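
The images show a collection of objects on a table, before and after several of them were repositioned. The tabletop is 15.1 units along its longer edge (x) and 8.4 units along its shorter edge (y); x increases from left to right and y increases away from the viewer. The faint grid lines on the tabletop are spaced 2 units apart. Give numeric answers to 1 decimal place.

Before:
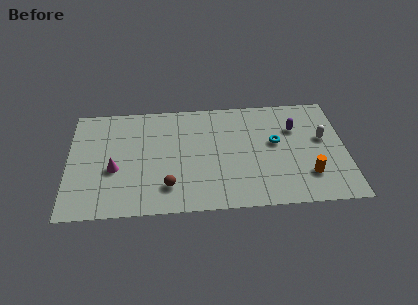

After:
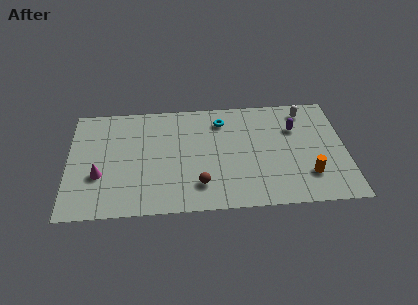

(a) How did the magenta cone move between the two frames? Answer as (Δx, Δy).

(-0.8, -0.4)

From the two frames, the magenta cone sits at roughly (2.5, 3.4) before and (1.7, 3.0) after.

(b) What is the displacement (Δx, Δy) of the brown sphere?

(1.7, 0.0)

The brown sphere started near (5.4, 1.9) and ended near (7.1, 1.9).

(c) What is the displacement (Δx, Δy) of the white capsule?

(-0.9, 2.2)

The white capsule was at about (13.9, 4.9) and moved to about (13.0, 7.1).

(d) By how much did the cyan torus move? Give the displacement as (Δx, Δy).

(-2.9, 1.9)

From the two frames, the cyan torus sits at roughly (11.3, 4.8) before and (8.4, 6.7) after.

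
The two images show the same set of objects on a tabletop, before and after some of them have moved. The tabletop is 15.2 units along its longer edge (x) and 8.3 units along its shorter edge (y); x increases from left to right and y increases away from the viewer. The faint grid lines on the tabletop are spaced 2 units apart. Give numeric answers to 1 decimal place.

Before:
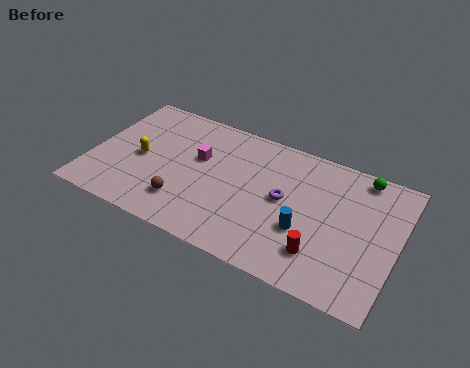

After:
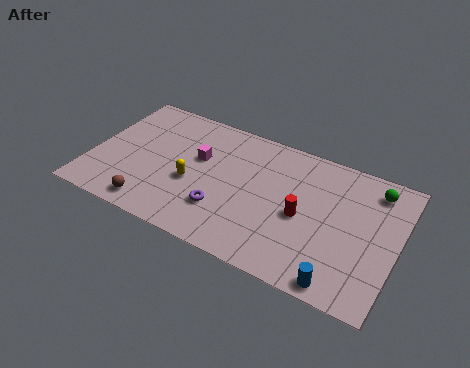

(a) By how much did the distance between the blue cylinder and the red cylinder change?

+2.4

They were about 1.3 units apart before and 3.7 after — 2.4 units further apart.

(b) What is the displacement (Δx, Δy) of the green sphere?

(0.7, -0.5)

From the two frames, the green sphere sits at roughly (13.1, 7.4) before and (13.8, 6.9) after.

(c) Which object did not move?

the magenta cube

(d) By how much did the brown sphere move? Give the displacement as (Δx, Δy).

(-1.5, -0.9)

The brown sphere started near (4.9, 2.0) and ended near (3.4, 1.1).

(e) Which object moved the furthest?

the purple torus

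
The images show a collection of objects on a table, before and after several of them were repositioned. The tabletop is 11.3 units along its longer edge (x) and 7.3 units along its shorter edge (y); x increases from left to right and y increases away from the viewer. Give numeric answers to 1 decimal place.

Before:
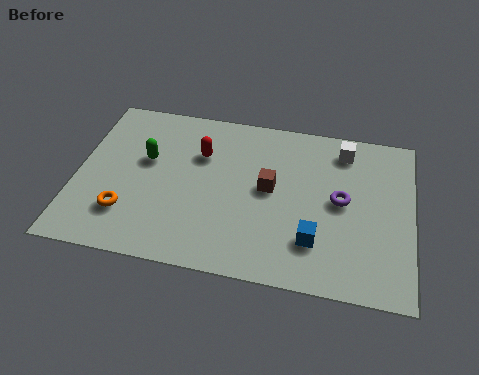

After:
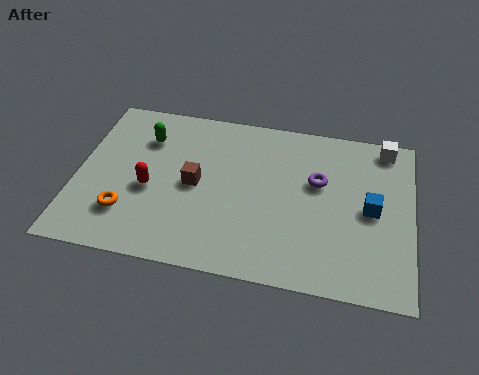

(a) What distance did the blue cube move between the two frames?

2.5

The blue cube was near (8.1, 1.9) before and (9.9, 3.6) after, so it travelled √(1.8² + 1.7²) ≈ 2.5 units.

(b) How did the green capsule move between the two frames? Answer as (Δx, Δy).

(-0.1, 1.0)

From the two frames, the green capsule sits at roughly (2.3, 4.4) before and (2.2, 5.4) after.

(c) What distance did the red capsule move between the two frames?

2.5

The red capsule was near (4.1, 5.0) before and (2.5, 3.1) after, so it travelled √(1.6² + 1.9²) ≈ 2.5 units.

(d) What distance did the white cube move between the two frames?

1.5

The white cube moved from about (8.9, 6.1) to (10.3, 6.5), a distance of √(1.4² + 0.4²) ≈ 1.5.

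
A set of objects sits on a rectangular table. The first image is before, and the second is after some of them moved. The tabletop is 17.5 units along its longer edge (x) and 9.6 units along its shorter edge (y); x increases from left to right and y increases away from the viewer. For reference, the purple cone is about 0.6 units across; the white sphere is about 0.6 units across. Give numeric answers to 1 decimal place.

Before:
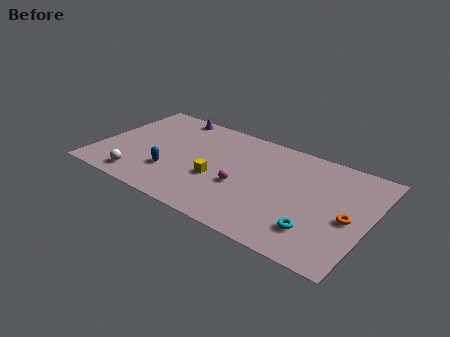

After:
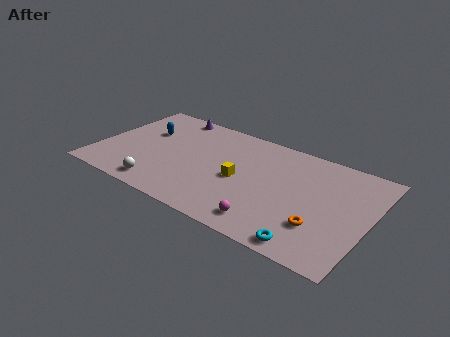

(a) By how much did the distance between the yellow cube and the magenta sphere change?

+2.1

They were about 1.6 units apart before and 3.7 after — 2.1 units further apart.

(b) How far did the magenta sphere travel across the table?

3.1

The magenta sphere moved from about (9.5, 3.8) to (11.6, 1.5), a distance of √(2.1² + 2.3²) ≈ 3.1.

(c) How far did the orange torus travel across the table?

2.2

The orange torus moved from about (16.3, 4.3) to (14.7, 2.8), a distance of √(1.6² + 1.5²) ≈ 2.2.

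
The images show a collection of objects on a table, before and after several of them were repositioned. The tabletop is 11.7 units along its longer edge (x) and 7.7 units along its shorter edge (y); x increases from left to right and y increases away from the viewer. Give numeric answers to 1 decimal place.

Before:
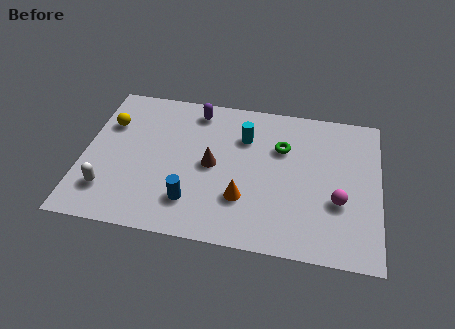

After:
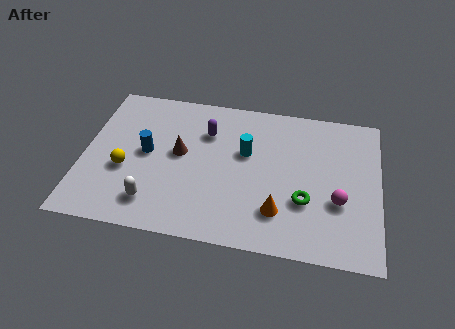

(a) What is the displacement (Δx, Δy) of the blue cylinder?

(-1.9, 2.2)

The blue cylinder was at about (4.4, 1.8) and moved to about (2.5, 4.0).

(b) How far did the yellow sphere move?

2.4

The yellow sphere was near (0.9, 5.3) before and (1.7, 3.0) after, so it travelled √(0.8² + 2.3²) ≈ 2.4 units.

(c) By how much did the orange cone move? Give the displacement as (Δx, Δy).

(1.4, -0.4)

From the two frames, the orange cone sits at roughly (6.4, 2.3) before and (7.8, 1.9) after.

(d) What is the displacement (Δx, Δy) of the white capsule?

(1.8, -0.3)

The white capsule started near (1.1, 1.8) and ended near (2.9, 1.5).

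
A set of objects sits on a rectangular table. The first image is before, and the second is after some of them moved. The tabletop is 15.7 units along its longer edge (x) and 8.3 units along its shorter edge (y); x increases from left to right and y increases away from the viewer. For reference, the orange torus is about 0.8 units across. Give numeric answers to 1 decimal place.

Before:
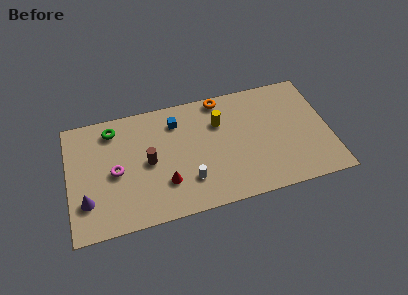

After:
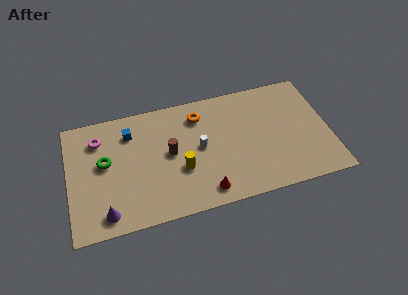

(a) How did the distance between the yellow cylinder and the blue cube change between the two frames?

+1.7

Before: roughly 2.7 units apart; after: 4.4. That's 1.7 units further apart.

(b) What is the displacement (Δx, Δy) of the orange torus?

(-1.4, -0.9)

From the two frames, the orange torus sits at roughly (9.4, 7.5) before and (8.0, 6.6) after.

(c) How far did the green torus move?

2.3

From (2.8, 6.9) to (2.2, 4.7), the green torus covered √(0.6² + 2.2²) ≈ 2.3 units.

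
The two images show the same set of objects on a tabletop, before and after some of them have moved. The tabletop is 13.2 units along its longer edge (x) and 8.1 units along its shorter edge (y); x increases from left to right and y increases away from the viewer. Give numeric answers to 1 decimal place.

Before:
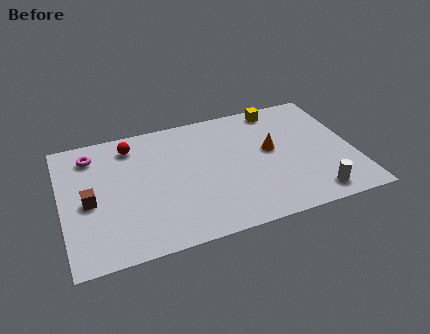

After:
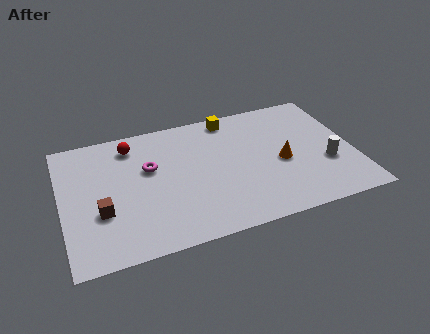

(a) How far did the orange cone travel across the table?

1.0

From (9.5, 4.5) to (9.9, 3.6), the orange cone covered √(0.4² + 0.9²) ≈ 1.0 units.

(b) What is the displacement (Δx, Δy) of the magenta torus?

(2.5, -1.6)

From the two frames, the magenta torus sits at roughly (1.5, 6.6) before and (4.0, 5.0) after.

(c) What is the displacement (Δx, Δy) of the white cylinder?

(0.8, 1.8)

The white cylinder was at about (11.1, 1.1) and moved to about (11.9, 2.9).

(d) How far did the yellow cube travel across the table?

2.2

The yellow cube was near (10.1, 7.2) before and (7.9, 7.2) after, so it travelled √(2.2² + 0.0²) ≈ 2.2 units.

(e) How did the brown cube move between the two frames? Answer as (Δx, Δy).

(0.5, -0.8)

The brown cube started near (1.2, 3.7) and ended near (1.7, 2.9).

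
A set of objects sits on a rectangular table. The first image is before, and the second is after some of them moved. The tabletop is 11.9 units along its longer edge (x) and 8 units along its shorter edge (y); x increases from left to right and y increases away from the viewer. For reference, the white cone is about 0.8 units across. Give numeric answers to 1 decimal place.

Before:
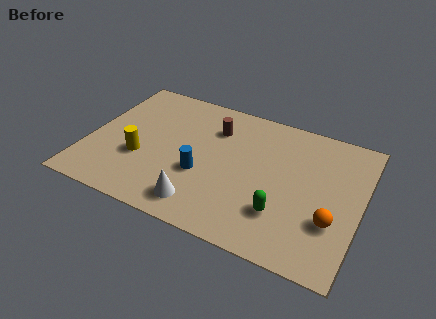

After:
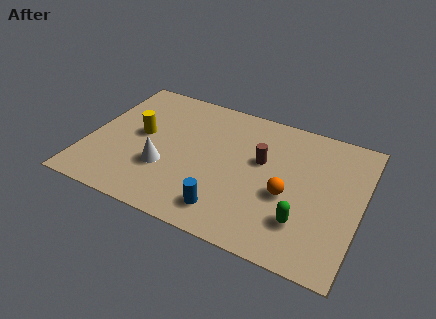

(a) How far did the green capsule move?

0.9

The green capsule was near (8.7, 2.2) before and (9.6, 2.1) after, so it travelled √(0.9² + 0.1²) ≈ 0.9 units.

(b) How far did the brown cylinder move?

2.5

The brown cylinder moved from about (5.3, 5.9) to (7.5, 4.8), a distance of √(2.2² + 1.1²) ≈ 2.5.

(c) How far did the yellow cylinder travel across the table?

1.4

The yellow cylinder moved from about (2.4, 2.9) to (2.2, 4.3), a distance of √(0.2² + 1.4²) ≈ 1.4.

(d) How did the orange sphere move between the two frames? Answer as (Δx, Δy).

(-2.0, 0.7)

The orange sphere started near (10.8, 2.6) and ended near (8.8, 3.3).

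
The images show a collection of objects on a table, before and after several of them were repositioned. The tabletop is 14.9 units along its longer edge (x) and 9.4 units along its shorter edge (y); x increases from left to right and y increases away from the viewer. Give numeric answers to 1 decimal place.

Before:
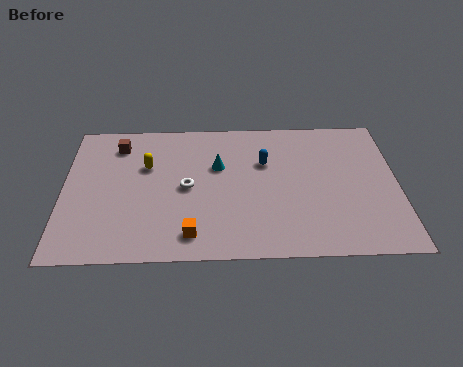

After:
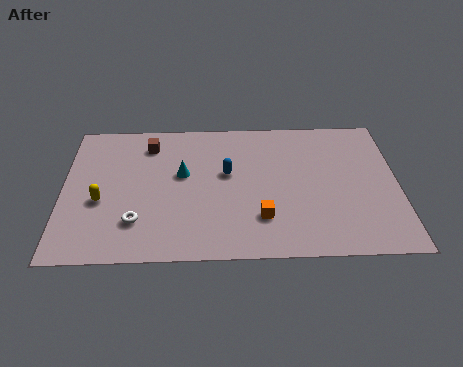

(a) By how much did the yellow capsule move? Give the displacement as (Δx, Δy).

(-2.0, -2.3)

The yellow capsule was at about (3.7, 6.1) and moved to about (1.7, 3.8).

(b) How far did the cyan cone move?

1.7

From (6.9, 6.0) to (5.3, 5.5), the cyan cone covered √(1.6² + 0.5²) ≈ 1.7 units.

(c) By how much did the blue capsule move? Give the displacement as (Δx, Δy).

(-1.7, -0.7)

From the two frames, the blue capsule sits at roughly (9.0, 6.2) before and (7.3, 5.5) after.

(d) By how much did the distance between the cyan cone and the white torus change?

+1.7

Before: roughly 2.0 units apart; after: 3.7. That's 1.7 units further apart.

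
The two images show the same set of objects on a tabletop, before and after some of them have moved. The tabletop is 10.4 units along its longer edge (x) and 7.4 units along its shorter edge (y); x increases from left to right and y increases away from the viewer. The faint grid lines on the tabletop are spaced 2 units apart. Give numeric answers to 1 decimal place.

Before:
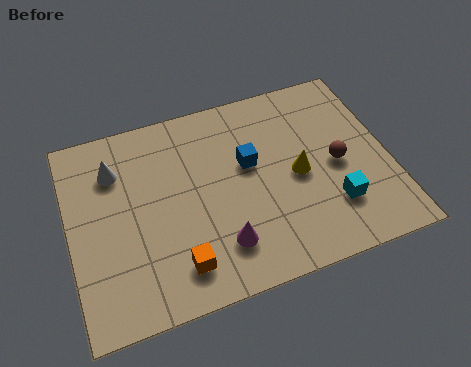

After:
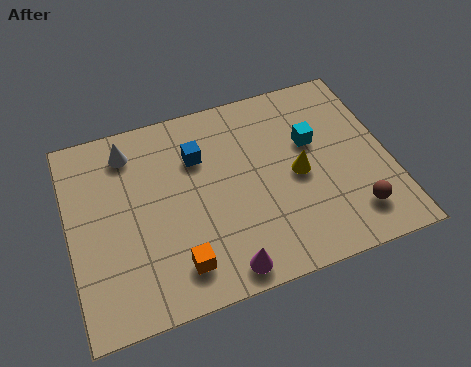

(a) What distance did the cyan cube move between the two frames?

2.6

From (8.4, 2.0) to (8.0, 4.6), the cyan cube covered √(0.4² + 2.6²) ≈ 2.6 units.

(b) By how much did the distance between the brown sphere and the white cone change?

+0.9

The distance was about 7.4 in the first image and 8.3 in the second, so they moved 0.9 units further apart.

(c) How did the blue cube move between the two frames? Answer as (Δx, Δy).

(-1.6, 0.8)

The blue cube started near (5.9, 4.4) and ended near (4.3, 5.2).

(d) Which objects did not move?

the orange cube and the yellow cone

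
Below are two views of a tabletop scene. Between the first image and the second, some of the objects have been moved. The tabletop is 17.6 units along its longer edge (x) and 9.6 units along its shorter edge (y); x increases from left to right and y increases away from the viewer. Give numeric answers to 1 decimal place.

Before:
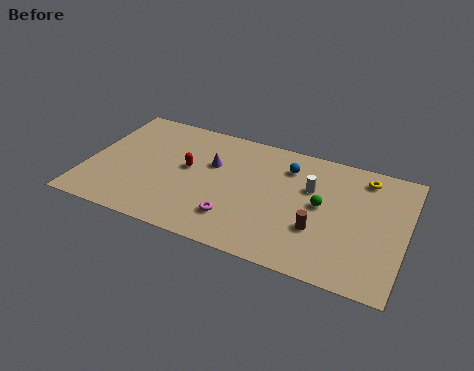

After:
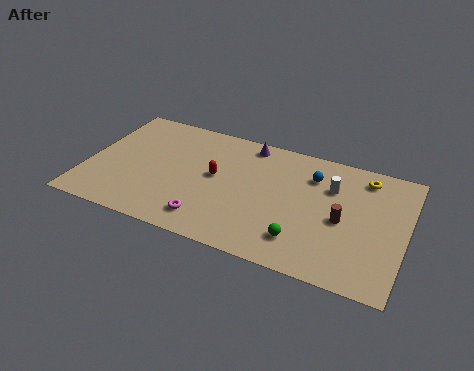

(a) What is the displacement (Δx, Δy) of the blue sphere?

(1.4, -0.2)

From the two frames, the blue sphere sits at roughly (10.9, 7.4) before and (12.3, 7.2) after.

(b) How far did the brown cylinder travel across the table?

1.7

The brown cylinder moved from about (13.0, 3.2) to (14.2, 4.4), a distance of √(1.2² + 1.2²) ≈ 1.7.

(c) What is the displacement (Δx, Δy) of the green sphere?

(-0.8, -3.0)

From the two frames, the green sphere sits at roughly (13.0, 5.1) before and (12.2, 2.1) after.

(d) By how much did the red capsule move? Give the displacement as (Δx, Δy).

(1.6, -0.1)

The red capsule started near (5.5, 5.3) and ended near (7.1, 5.2).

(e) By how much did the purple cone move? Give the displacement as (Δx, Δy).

(1.8, 2.4)

The purple cone was at about (6.8, 6.1) and moved to about (8.6, 8.5).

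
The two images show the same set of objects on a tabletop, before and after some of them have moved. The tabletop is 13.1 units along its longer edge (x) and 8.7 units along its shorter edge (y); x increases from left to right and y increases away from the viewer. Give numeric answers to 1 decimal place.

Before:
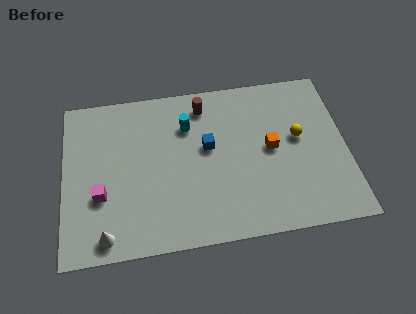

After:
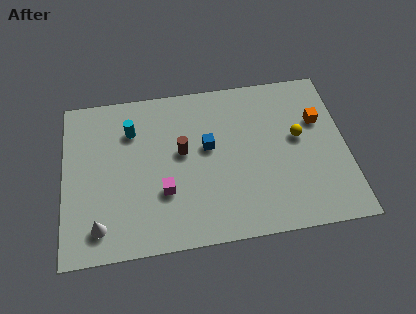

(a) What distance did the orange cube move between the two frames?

2.6

The orange cube was near (9.6, 4.5) before and (11.9, 5.7) after, so it travelled √(2.3² + 1.2²) ≈ 2.6 units.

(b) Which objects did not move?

the yellow sphere and the blue cube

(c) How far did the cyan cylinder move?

2.6

The cyan cylinder moved from about (5.8, 6.3) to (3.2, 6.4), a distance of √(2.6² + 0.1²) ≈ 2.6.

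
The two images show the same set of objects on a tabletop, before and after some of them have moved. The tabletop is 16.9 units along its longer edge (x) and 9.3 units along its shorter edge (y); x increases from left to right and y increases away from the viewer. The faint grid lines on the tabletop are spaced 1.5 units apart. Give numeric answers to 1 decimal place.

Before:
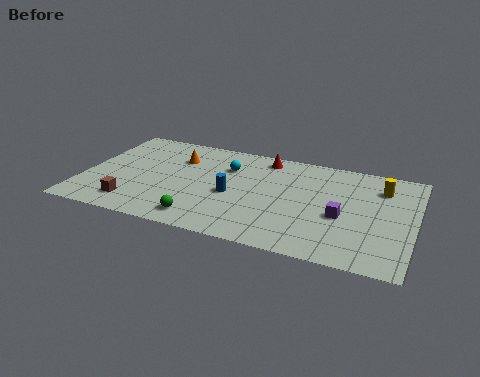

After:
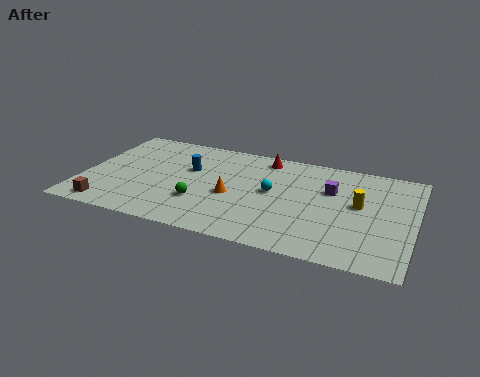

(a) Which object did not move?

the red cone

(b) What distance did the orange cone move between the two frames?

4.1

The orange cone was near (4.6, 6.7) before and (7.7, 4.0) after, so it travelled √(3.1² + 2.7²) ≈ 4.1 units.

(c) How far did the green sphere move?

1.5

The green sphere moved from about (6.4, 1.4) to (6.2, 2.9), a distance of √(0.2² + 1.5²) ≈ 1.5.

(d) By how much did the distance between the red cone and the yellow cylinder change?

-0.3

The distance was about 6.2 in the first image and 5.9 in the second, so they moved 0.3 units closer together.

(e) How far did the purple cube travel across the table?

2.3

The purple cube moved from about (13.3, 3.9) to (12.6, 6.1), a distance of √(0.7² + 2.2²) ≈ 2.3.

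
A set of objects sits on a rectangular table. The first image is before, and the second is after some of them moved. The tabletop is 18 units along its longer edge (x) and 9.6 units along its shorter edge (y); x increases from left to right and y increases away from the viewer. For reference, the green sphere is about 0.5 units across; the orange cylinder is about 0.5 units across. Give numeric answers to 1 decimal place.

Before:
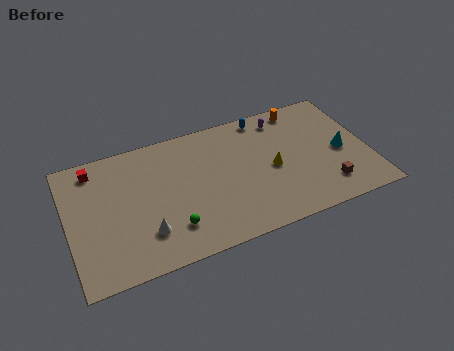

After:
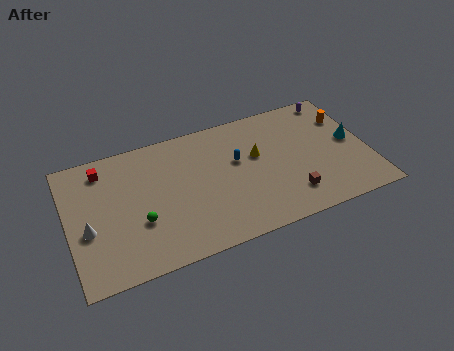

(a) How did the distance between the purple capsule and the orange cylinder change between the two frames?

+0.5

Before: roughly 1.3 units apart; after: 1.8. That's 0.5 units further apart.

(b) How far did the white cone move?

3.6

From (4.4, 2.5) to (1.1, 3.9), the white cone covered √(3.3² + 1.4²) ≈ 3.6 units.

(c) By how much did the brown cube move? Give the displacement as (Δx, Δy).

(-2.2, 0.1)

The brown cube started near (15.2, 2.0) and ended near (13.0, 2.1).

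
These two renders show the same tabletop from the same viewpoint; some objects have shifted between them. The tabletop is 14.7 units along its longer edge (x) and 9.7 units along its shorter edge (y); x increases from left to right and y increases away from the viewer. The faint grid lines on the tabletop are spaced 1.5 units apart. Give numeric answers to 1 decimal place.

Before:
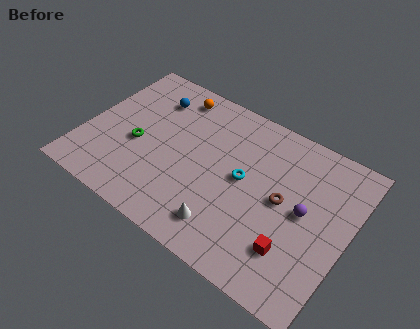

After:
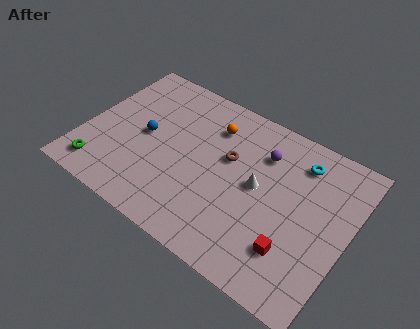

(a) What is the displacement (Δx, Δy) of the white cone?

(1.2, 3.3)

From the two frames, the white cone sits at roughly (8.5, 1.8) before and (9.7, 5.1) after.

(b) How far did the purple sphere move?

3.5

The purple sphere was near (12.3, 5.0) before and (9.6, 7.2) after, so it travelled √(2.7² + 2.2²) ≈ 3.5 units.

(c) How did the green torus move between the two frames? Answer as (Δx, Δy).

(-1.6, -2.6)

From the two frames, the green torus sits at roughly (3.0, 4.1) before and (1.4, 1.5) after.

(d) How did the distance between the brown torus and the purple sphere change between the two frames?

+0.9

The distance was about 1.2 in the first image and 2.1 in the second, so they moved 0.9 units further apart.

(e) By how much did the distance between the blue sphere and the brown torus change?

-3.6

Before: roughly 8.3 units apart; after: 4.7. That's 3.6 units closer together.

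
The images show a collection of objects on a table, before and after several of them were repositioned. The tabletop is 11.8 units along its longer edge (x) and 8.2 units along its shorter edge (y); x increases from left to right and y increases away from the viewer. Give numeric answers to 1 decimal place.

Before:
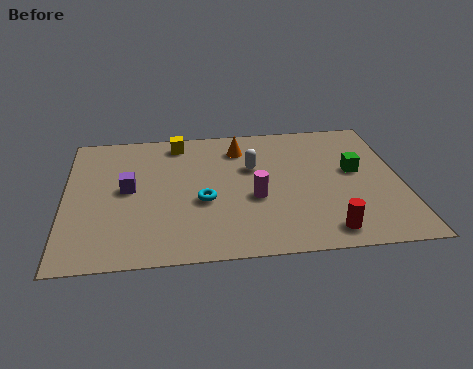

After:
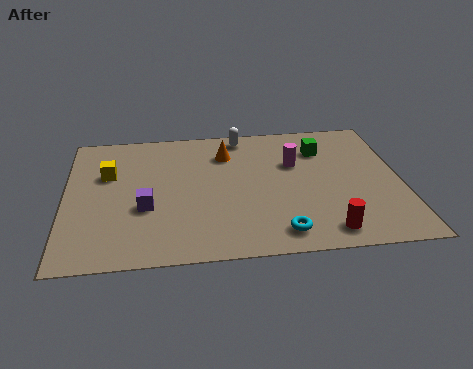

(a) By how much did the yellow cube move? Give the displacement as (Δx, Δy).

(-2.5, -1.8)

The yellow cube started near (4.0, 7.1) and ended near (1.5, 5.3).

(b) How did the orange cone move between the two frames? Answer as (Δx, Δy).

(-0.5, -0.3)

The orange cone was at about (6.2, 6.5) and moved to about (5.7, 6.2).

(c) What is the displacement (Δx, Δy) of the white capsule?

(-0.3, 2.1)

From the two frames, the white capsule sits at roughly (6.6, 5.2) before and (6.3, 7.3) after.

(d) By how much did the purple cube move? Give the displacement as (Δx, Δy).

(0.6, -1.2)

From the two frames, the purple cube sits at roughly (2.2, 4.3) before and (2.8, 3.1) after.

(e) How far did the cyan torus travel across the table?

3.3

The cyan torus was near (4.8, 3.3) before and (7.4, 1.2) after, so it travelled √(2.6² + 2.1²) ≈ 3.3 units.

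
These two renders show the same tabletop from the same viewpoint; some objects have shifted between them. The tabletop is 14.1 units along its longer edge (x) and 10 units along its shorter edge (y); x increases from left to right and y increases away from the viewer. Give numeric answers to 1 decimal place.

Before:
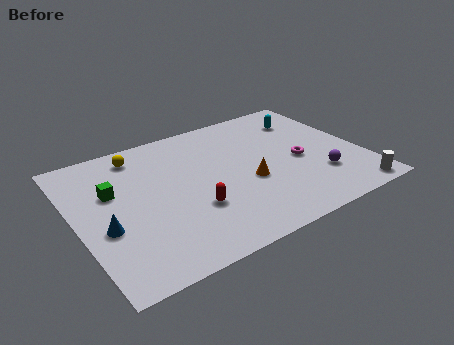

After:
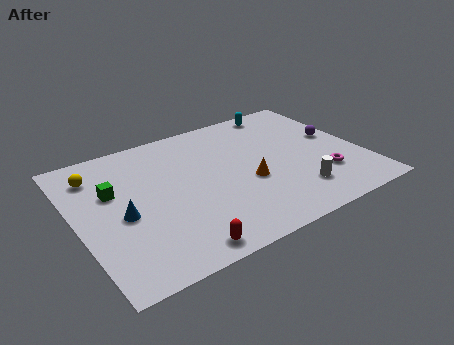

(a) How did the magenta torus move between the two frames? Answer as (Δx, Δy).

(0.9, -1.7)

The magenta torus started near (11.0, 4.5) and ended near (11.9, 2.8).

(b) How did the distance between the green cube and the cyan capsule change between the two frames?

-0.7

They were about 10.2 units apart before and 9.5 after — 0.7 units closer together.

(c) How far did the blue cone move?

1.0

The blue cone was near (1.2, 3.9) before and (2.1, 4.4) after, so it travelled √(0.9² + 0.5²) ≈ 1.0 units.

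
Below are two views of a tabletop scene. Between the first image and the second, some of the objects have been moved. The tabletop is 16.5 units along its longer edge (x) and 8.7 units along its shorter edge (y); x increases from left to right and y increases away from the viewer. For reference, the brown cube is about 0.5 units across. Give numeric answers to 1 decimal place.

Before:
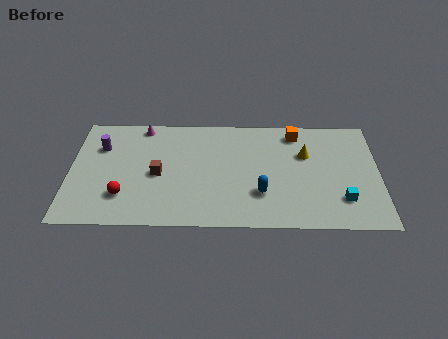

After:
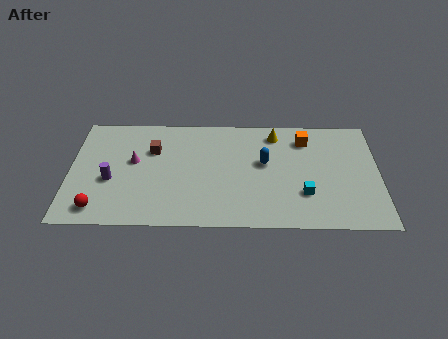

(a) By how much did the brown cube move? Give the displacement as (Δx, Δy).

(-0.3, 1.9)

The brown cube was at about (4.7, 4.0) and moved to about (4.4, 5.9).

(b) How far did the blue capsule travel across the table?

2.4

The blue capsule was near (10.2, 2.6) before and (10.4, 5.0) after, so it travelled √(0.2² + 2.4²) ≈ 2.4 units.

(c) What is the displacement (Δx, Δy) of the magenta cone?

(-0.4, -2.8)

From the two frames, the magenta cone sits at roughly (3.8, 7.8) before and (3.4, 5.0) after.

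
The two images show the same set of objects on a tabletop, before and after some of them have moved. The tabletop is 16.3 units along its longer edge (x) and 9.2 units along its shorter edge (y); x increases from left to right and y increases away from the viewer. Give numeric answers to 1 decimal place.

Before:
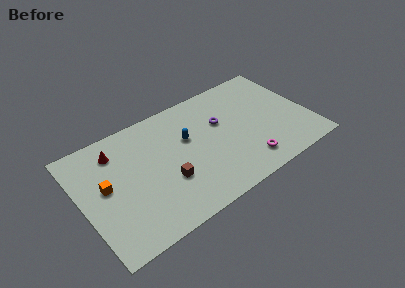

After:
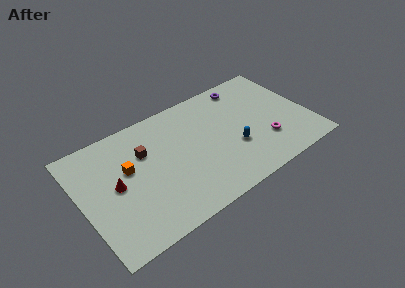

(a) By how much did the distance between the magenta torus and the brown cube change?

+3.2

They were about 5.7 units apart before and 8.9 after — 3.2 units further apart.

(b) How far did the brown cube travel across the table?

3.2

From (5.8, 3.2) to (4.7, 6.2), the brown cube covered √(1.1² + 3.0²) ≈ 3.2 units.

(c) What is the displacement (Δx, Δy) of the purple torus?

(2.2, 2.2)

From the two frames, the purple torus sits at roughly (10.2, 5.8) before and (12.4, 8.0) after.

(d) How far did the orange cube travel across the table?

1.8

The orange cube was near (1.7, 5.0) before and (3.4, 5.5) after, so it travelled √(1.7² + 0.5²) ≈ 1.8 units.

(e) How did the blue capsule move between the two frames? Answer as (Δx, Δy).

(3.0, -2.4)

The blue capsule was at about (7.7, 5.7) and moved to about (10.7, 3.3).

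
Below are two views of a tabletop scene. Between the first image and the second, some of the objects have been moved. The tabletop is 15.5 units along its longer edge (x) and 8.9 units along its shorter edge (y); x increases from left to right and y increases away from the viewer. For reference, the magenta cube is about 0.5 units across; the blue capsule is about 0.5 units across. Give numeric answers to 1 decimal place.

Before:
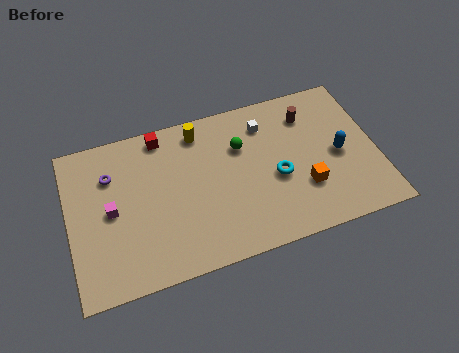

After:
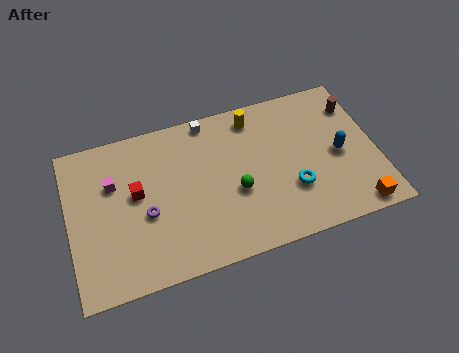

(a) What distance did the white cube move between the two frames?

3.0

The white cube moved from about (10.1, 7.0) to (7.3, 8.1), a distance of √(2.8² + 1.1²) ≈ 3.0.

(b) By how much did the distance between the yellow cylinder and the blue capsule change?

-2.4

The distance was about 7.6 in the first image and 5.2 in the second, so they moved 2.4 units closer together.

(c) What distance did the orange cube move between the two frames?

3.1

The orange cube moved from about (11.7, 2.8) to (14.1, 0.9), a distance of √(2.4² + 1.9²) ≈ 3.1.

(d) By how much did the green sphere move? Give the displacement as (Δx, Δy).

(-0.5, -2.5)

The green sphere started near (8.8, 6.1) and ended near (8.3, 3.6).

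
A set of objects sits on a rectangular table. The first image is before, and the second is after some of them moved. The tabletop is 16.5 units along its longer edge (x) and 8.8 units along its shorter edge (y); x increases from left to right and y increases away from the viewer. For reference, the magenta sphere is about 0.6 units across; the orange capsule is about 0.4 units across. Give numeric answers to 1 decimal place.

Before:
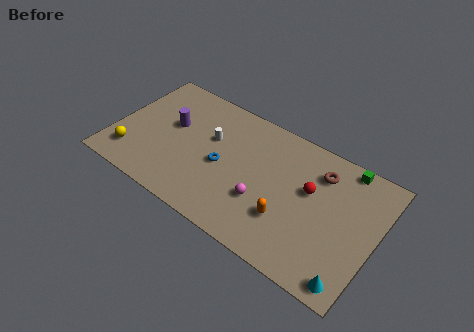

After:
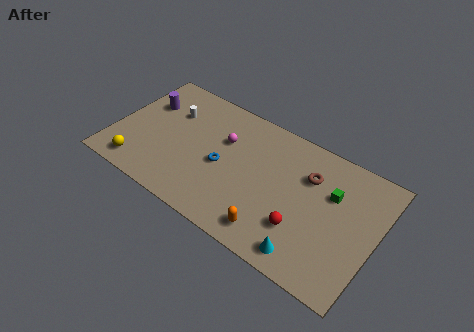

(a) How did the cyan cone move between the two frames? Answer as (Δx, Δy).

(-2.7, 0.2)

The cyan cone started near (15.5, 1.0) and ended near (12.8, 1.2).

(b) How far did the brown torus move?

0.8

The brown torus was near (12.7, 6.8) before and (12.1, 6.2) after, so it travelled √(0.6² + 0.6²) ≈ 0.8 units.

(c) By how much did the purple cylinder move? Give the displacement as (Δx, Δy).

(-1.8, 0.8)

The purple cylinder was at about (3.4, 5.2) and moved to about (1.6, 6.0).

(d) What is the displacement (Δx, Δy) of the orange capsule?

(-0.7, -1.3)

The orange capsule was at about (11.3, 2.7) and moved to about (10.6, 1.4).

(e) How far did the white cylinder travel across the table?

2.8

The white cylinder was near (5.9, 5.5) before and (3.2, 6.1) after, so it travelled √(2.7² + 0.6²) ≈ 2.8 units.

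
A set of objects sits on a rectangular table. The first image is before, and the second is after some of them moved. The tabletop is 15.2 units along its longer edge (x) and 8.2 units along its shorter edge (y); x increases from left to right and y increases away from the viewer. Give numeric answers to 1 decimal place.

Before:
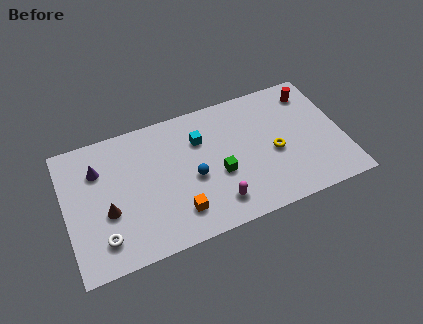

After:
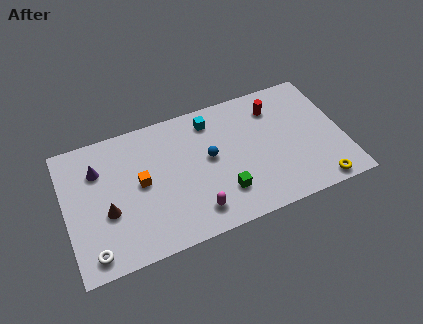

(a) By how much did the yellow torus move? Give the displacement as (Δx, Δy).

(2.1, -2.8)

From the two frames, the yellow torus sits at roughly (11.4, 3.6) before and (13.5, 0.8) after.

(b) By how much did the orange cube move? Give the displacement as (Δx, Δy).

(-1.8, 2.5)

From the two frames, the orange cube sits at roughly (5.9, 1.8) before and (4.1, 4.3) after.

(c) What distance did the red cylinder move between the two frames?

2.1

The red cylinder moved from about (13.8, 6.7) to (11.7, 6.4), a distance of √(2.1² + 0.3²) ≈ 2.1.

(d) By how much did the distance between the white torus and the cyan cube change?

+2.0

The distance was about 7.0 in the first image and 9.0 in the second, so they moved 2.0 units further apart.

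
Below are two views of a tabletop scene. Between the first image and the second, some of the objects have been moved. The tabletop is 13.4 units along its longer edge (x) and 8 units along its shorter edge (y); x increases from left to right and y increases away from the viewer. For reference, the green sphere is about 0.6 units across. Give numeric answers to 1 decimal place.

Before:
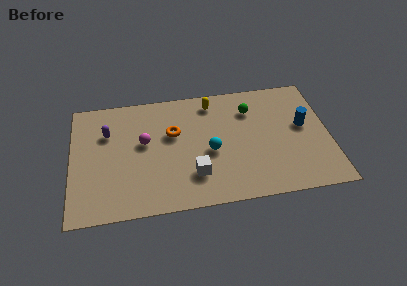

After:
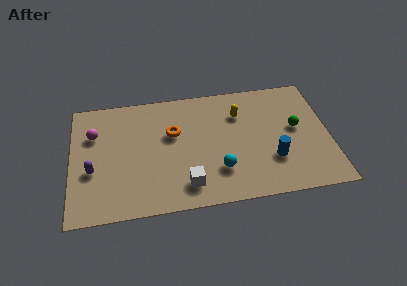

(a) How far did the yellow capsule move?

1.7

From (7.4, 6.8) to (8.8, 5.8), the yellow capsule covered √(1.4² + 1.0²) ≈ 1.7 units.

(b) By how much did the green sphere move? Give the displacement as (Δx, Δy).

(2.3, -1.6)

The green sphere started near (9.4, 6.0) and ended near (11.7, 4.4).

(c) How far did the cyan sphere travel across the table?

1.4

The cyan sphere moved from about (7.2, 3.5) to (7.6, 2.2), a distance of √(0.4² + 1.3²) ≈ 1.4.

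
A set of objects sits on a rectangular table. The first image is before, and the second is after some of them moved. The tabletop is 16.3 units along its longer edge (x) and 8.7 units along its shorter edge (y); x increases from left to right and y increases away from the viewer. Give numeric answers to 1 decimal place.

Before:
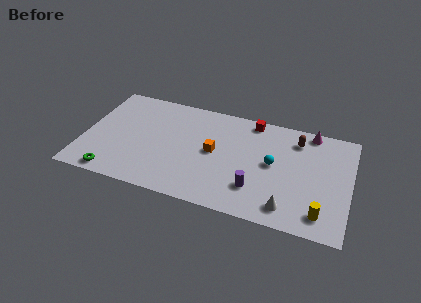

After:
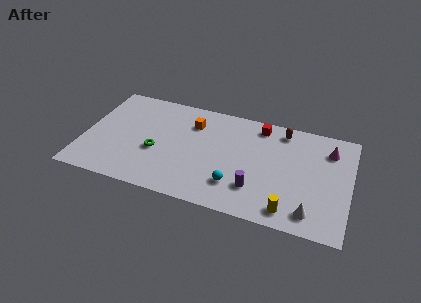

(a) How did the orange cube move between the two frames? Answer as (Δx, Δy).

(-1.5, 2.0)

The orange cube started near (8.0, 4.5) and ended near (6.5, 6.5).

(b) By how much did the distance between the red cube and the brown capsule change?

-1.5

The distance was about 2.9 in the first image and 1.4 in the second, so they moved 1.5 units closer together.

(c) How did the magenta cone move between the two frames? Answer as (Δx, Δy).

(1.2, -1.2)

The magenta cone was at about (13.7, 7.9) and moved to about (14.9, 6.7).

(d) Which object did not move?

the purple cylinder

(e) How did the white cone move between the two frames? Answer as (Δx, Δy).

(1.4, 0.0)

The white cone started near (12.7, 1.4) and ended near (14.1, 1.4).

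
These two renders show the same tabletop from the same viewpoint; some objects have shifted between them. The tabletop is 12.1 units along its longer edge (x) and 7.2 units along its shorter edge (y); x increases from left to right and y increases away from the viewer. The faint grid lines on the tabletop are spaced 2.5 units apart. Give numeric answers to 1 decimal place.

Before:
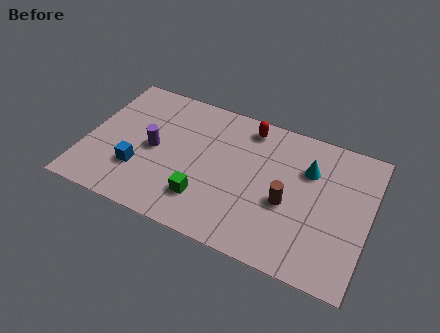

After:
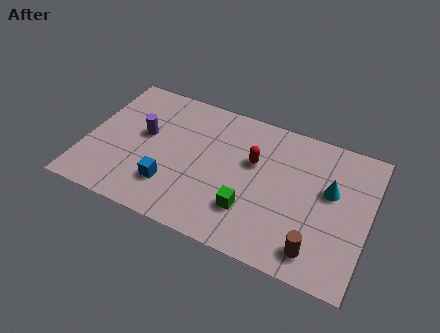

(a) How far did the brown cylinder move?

2.3

The brown cylinder moved from about (8.7, 3.0) to (10.1, 1.2), a distance of √(1.4² + 1.8²) ≈ 2.3.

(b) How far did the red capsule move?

1.7

The red capsule was near (6.7, 6.2) before and (7.1, 4.5) after, so it travelled √(0.4² + 1.7²) ≈ 1.7 units.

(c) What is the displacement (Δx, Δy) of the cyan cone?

(1.0, -0.7)

The cyan cone started near (9.4, 5.0) and ended near (10.4, 4.3).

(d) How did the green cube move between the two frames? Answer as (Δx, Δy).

(1.9, 0.2)

From the two frames, the green cube sits at roughly (5.3, 1.8) before and (7.2, 2.0) after.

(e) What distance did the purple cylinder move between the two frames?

0.8

The purple cylinder moved from about (2.9, 3.5) to (2.4, 4.1), a distance of √(0.5² + 0.6²) ≈ 0.8.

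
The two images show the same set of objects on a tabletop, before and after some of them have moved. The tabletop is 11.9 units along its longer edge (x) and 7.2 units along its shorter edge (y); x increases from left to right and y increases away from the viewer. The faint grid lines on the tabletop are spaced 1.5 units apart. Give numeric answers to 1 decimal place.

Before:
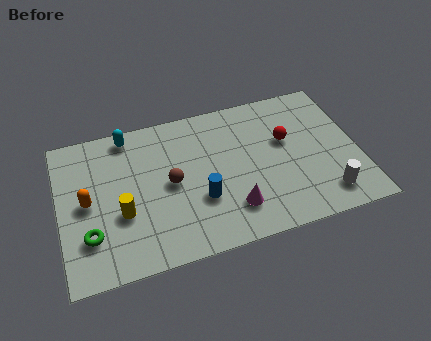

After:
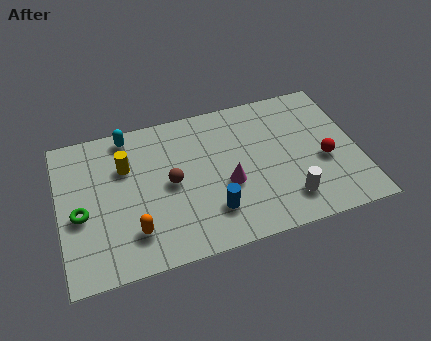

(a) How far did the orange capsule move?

2.5

The orange capsule moved from about (1.1, 3.6) to (2.8, 1.7), a distance of √(1.7² + 1.9²) ≈ 2.5.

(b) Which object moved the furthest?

the orange capsule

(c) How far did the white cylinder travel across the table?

1.5

The white cylinder moved from about (10.4, 1.3) to (8.9, 1.5), a distance of √(1.5² + 0.2²) ≈ 1.5.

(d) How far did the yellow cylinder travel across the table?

2.2

The yellow cylinder was near (2.4, 2.7) before and (2.7, 4.9) after, so it travelled √(0.3² + 2.2²) ≈ 2.2 units.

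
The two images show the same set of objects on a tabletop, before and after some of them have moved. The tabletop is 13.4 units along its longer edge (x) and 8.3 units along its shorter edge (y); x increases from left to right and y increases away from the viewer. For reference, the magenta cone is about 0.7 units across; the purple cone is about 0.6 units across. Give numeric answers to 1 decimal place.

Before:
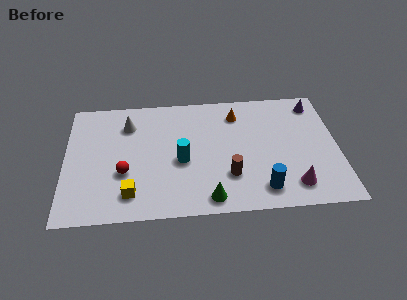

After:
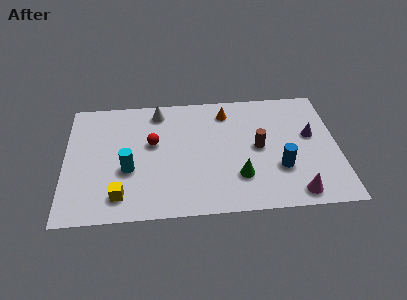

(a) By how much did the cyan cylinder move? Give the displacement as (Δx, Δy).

(-2.6, -0.4)

The cyan cylinder started near (5.7, 3.6) and ended near (3.1, 3.2).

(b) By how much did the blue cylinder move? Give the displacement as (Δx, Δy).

(0.9, 1.3)

From the two frames, the blue cylinder sits at roughly (9.6, 1.4) before and (10.5, 2.7) after.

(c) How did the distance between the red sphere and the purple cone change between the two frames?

-2.5

The distance was about 10.3 in the first image and 7.8 in the second, so they moved 2.5 units closer together.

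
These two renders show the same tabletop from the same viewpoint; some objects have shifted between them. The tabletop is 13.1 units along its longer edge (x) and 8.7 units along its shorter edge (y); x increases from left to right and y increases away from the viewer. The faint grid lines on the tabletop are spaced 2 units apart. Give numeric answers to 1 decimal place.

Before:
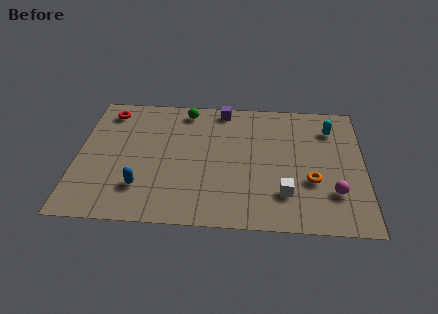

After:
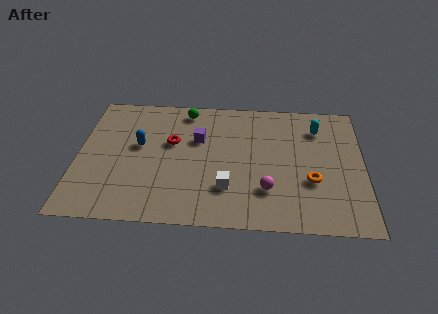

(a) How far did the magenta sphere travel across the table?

3.0

The magenta sphere was near (11.7, 2.4) before and (8.7, 2.4) after, so it travelled √(3.0² + 0.0²) ≈ 3.0 units.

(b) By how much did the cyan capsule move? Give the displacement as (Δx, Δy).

(-0.6, 0.0)

The cyan capsule was at about (11.6, 6.7) and moved to about (11.0, 6.7).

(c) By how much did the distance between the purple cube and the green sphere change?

+0.4

They were about 1.7 units apart before and 2.1 after — 0.4 units further apart.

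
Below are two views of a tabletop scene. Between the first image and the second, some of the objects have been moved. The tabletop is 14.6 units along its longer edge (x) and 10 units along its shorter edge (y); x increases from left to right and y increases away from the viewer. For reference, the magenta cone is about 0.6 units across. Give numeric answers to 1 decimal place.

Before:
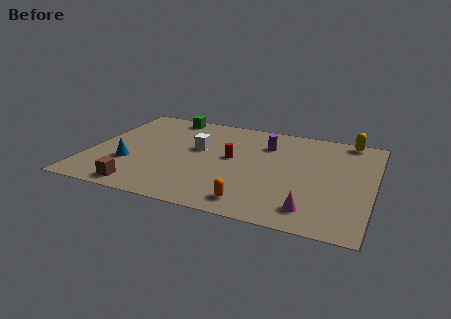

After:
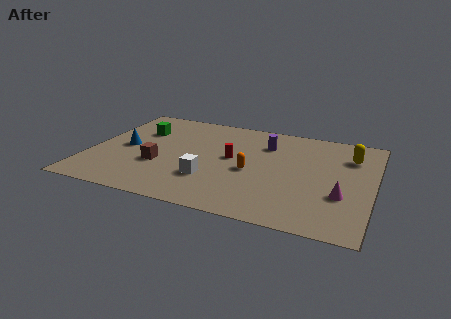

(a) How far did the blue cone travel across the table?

1.6

The blue cone moved from about (2.2, 3.3) to (1.8, 4.9), a distance of √(0.4² + 1.6²) ≈ 1.6.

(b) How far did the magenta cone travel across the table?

2.2

From (11.7, 1.7) to (13.1, 3.4), the magenta cone covered √(1.4² + 1.7²) ≈ 2.2 units.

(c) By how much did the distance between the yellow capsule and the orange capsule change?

-3.2

The distance was about 8.9 in the first image and 5.7 in the second, so they moved 3.2 units closer together.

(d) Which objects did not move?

the red cylinder and the purple cylinder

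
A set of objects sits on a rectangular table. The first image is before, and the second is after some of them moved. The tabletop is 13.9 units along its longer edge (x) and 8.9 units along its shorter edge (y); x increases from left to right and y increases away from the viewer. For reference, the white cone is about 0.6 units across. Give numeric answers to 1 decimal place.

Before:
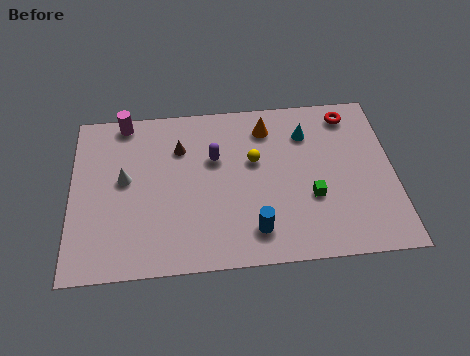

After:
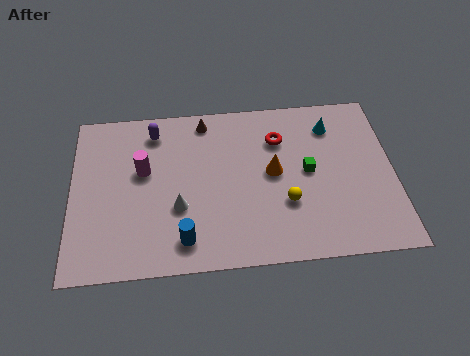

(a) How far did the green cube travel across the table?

1.4

The green cube was near (10.3, 3.2) before and (10.2, 4.6) after, so it travelled √(0.1² + 1.4²) ≈ 1.4 units.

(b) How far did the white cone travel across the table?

2.9

From (2.3, 4.9) to (4.6, 3.2), the white cone covered √(2.3² + 1.7²) ≈ 2.9 units.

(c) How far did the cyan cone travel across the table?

1.1

The cyan cone moved from about (10.2, 6.7) to (11.3, 7.0), a distance of √(1.1² + 0.3²) ≈ 1.1.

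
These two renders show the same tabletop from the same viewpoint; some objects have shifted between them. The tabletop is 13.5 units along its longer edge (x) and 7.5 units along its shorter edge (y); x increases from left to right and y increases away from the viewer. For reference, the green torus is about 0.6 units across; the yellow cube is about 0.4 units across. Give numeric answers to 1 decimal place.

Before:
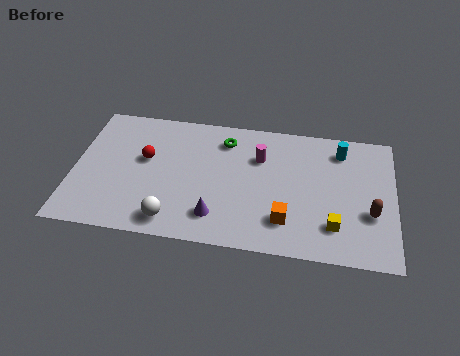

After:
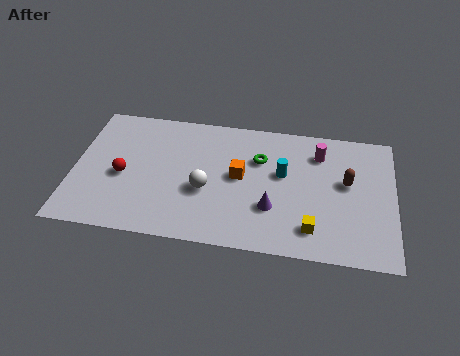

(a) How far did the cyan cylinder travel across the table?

2.9

The cyan cylinder moved from about (11.2, 6.1) to (8.8, 4.4), a distance of √(2.4² + 1.7²) ≈ 2.9.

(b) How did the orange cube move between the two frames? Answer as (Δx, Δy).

(-2.0, 2.2)

The orange cube started near (9.0, 1.8) and ended near (7.0, 4.0).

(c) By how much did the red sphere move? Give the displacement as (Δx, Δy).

(-0.9, -1.1)

From the two frames, the red sphere sits at roughly (3.0, 4.4) before and (2.1, 3.3) after.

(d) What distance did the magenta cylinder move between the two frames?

2.6

The magenta cylinder was near (7.8, 5.2) before and (10.3, 5.8) after, so it travelled √(2.5² + 0.6²) ≈ 2.6 units.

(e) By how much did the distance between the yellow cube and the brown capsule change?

+1.4

Before: roughly 1.7 units apart; after: 3.1. That's 1.4 units further apart.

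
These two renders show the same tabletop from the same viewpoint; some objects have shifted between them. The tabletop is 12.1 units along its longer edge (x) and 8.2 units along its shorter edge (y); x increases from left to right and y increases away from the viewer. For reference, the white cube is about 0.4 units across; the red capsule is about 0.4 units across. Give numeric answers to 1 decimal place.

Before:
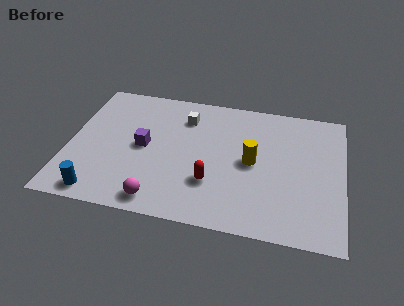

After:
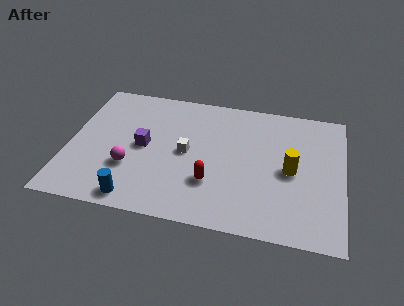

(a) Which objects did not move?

the red capsule and the purple cube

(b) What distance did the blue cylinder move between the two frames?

1.6

The blue cylinder was near (1.6, 0.9) before and (3.2, 0.9) after, so it travelled √(1.6² + 0.0²) ≈ 1.6 units.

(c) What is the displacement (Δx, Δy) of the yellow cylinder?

(1.7, -0.2)

The yellow cylinder started near (8.1, 4.1) and ended near (9.8, 3.9).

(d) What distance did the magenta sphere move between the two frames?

2.2

From (4.2, 1.0) to (2.8, 2.7), the magenta sphere covered √(1.4² + 1.7²) ≈ 2.2 units.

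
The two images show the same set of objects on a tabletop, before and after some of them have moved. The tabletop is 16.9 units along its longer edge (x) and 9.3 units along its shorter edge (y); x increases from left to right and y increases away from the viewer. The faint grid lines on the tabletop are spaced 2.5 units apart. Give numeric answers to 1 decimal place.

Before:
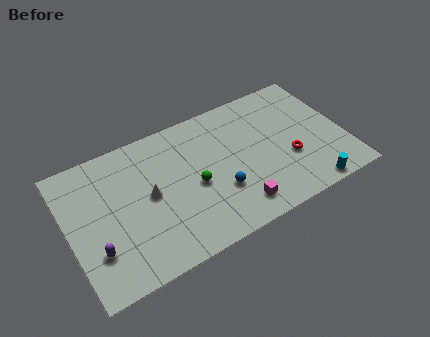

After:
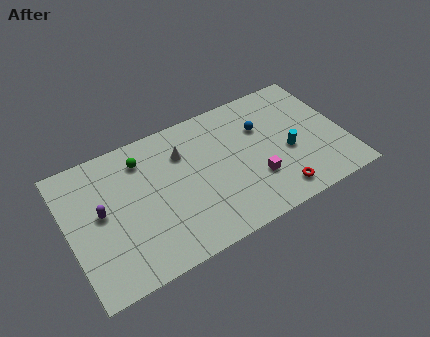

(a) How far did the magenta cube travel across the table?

1.9

The magenta cube was near (9.8, 1.6) before and (11.2, 2.9) after, so it travelled √(1.4² + 1.3²) ≈ 1.9 units.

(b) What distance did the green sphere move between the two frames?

4.3

From (7.6, 4.2) to (4.8, 7.4), the green sphere covered √(2.8² + 3.2²) ≈ 4.3 units.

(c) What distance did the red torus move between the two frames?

2.3

The red torus moved from about (13.4, 3.4) to (12.3, 1.4), a distance of √(1.1² + 2.0²) ≈ 2.3.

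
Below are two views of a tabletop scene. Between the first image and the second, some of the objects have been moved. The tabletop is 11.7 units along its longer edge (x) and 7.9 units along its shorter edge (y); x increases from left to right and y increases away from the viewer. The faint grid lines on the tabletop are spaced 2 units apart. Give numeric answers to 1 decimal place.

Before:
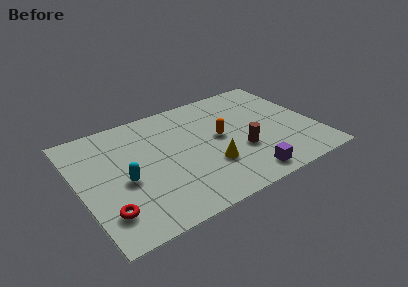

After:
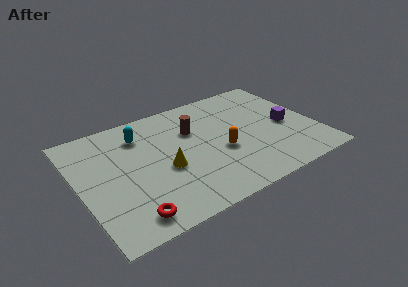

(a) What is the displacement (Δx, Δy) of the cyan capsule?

(1.2, 2.7)

The cyan capsule started near (2.1, 3.4) and ended near (3.3, 6.1).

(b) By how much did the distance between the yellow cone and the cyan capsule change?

-1.3

The distance was about 4.2 in the first image and 2.9 in the second, so they moved 1.3 units closer together.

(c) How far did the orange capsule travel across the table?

1.0

From (7.0, 4.2) to (6.9, 3.2), the orange capsule covered √(0.1² + 1.0²) ≈ 1.0 units.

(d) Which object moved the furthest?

the purple cube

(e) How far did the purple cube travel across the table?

3.7

The purple cube was near (7.7, 1.0) before and (10.3, 3.6) after, so it travelled √(2.6² + 2.6²) ≈ 3.7 units.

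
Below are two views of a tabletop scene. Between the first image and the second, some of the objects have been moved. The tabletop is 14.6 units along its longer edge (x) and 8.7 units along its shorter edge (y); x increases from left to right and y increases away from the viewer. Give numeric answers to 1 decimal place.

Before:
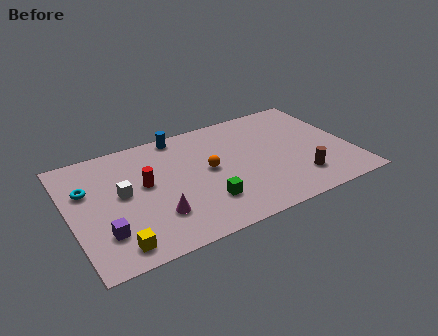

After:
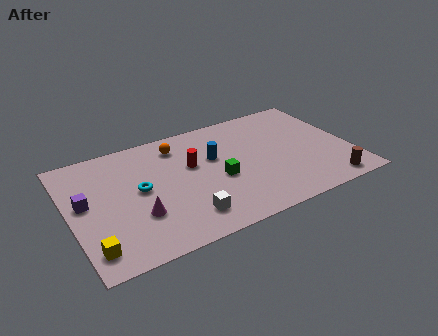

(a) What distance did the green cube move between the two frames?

1.7

The green cube moved from about (6.7, 2.3) to (7.6, 3.7), a distance of √(0.9² + 1.4²) ≈ 1.7.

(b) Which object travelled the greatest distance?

the white cube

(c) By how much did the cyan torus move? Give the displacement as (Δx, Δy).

(2.6, -1.1)

The cyan torus started near (1.0, 5.7) and ended near (3.6, 4.6).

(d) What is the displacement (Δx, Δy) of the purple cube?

(-0.7, 2.5)

From the two frames, the purple cube sits at roughly (1.5, 2.3) before and (0.8, 4.8) after.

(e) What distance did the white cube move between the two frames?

4.2

The white cube was near (2.7, 4.7) before and (5.6, 1.7) after, so it travelled √(2.9² + 3.0²) ≈ 4.2 units.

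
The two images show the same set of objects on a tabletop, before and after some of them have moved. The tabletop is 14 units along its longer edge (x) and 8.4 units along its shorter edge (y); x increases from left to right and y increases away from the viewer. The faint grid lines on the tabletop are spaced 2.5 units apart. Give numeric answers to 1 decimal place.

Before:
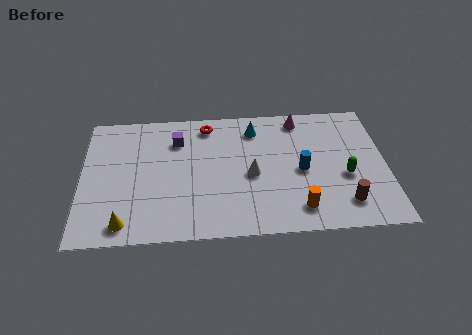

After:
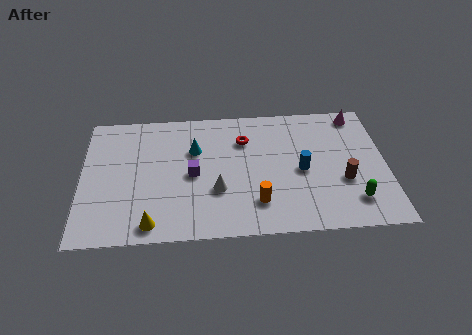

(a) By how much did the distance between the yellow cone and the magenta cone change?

+1.3

They were about 10.2 units apart before and 11.5 after — 1.3 units further apart.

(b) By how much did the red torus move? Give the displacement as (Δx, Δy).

(1.7, -1.1)

The red torus was at about (5.8, 7.2) and moved to about (7.5, 6.1).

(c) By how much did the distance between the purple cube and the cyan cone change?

-2.0

Before: roughly 3.6 units apart; after: 1.6. That's 2.0 units closer together.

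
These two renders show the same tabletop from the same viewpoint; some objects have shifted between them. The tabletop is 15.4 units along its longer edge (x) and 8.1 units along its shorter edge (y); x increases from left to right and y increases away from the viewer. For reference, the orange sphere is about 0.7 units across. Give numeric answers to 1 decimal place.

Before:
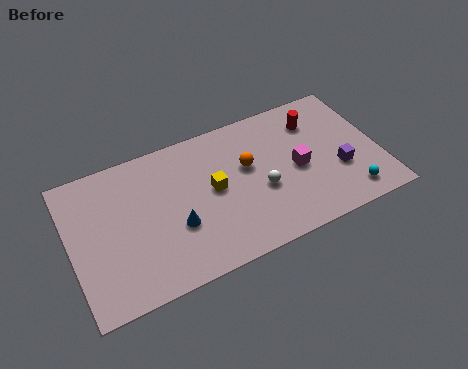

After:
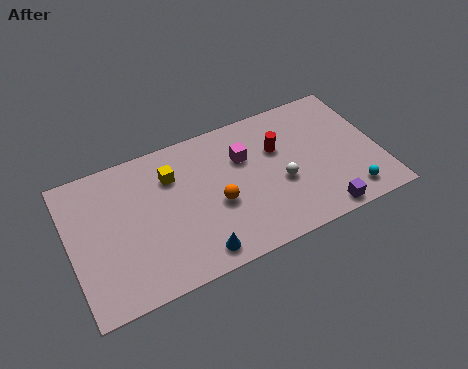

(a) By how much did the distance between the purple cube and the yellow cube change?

+2.2

The distance was about 6.4 in the first image and 8.6 in the second, so they moved 2.2 units further apart.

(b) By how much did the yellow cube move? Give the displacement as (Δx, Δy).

(-1.9, 1.6)

The yellow cube started near (7.1, 4.3) and ended near (5.2, 5.9).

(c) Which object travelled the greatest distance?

the magenta cube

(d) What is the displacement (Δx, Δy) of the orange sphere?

(-1.7, -1.5)

The orange sphere started near (8.9, 4.9) and ended near (7.2, 3.4).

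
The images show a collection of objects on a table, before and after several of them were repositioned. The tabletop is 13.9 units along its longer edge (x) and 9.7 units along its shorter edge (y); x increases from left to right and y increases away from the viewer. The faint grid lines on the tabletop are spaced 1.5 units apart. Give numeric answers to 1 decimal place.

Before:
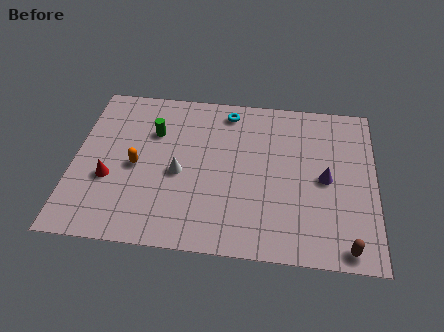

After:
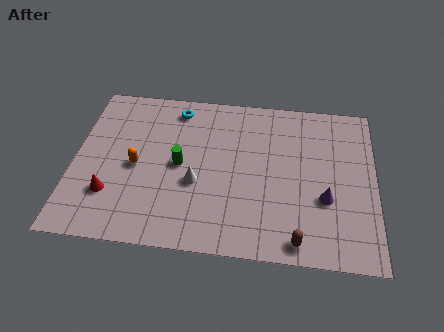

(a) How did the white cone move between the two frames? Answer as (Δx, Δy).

(0.8, -0.5)

The white cone was at about (4.9, 4.3) and moved to about (5.7, 3.8).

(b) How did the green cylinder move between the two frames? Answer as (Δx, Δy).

(1.3, -1.9)

The green cylinder started near (3.6, 6.7) and ended near (4.9, 4.8).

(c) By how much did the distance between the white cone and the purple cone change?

-0.8

The distance was about 6.7 in the first image and 5.9 in the second, so they moved 0.8 units closer together.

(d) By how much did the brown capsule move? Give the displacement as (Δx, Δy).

(-2.2, 0.1)

The brown capsule was at about (12.6, 0.9) and moved to about (10.4, 1.0).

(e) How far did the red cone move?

0.9

The red cone was near (1.7, 3.6) before and (1.8, 2.7) after, so it travelled √(0.1² + 0.9²) ≈ 0.9 units.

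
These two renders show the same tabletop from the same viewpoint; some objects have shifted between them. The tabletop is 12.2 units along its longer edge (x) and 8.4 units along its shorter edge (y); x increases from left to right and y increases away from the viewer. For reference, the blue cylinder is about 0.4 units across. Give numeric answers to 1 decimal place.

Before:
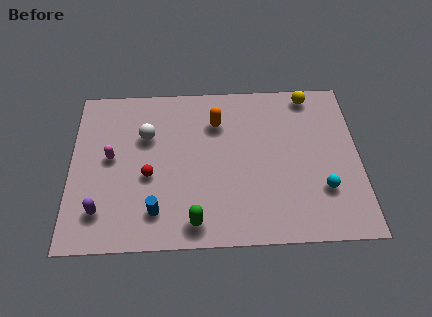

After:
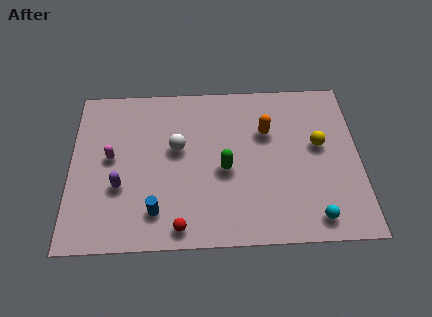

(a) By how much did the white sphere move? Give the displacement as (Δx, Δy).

(1.3, -0.7)

From the two frames, the white sphere sits at roughly (3.2, 5.6) before and (4.5, 4.9) after.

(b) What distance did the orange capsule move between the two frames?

2.2

The orange capsule was near (6.2, 6.2) before and (8.3, 5.6) after, so it travelled √(2.1² + 0.6²) ≈ 2.2 units.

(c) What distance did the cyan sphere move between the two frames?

1.5

The cyan sphere was near (10.6, 2.5) before and (10.2, 1.1) after, so it travelled √(0.4² + 1.4²) ≈ 1.5 units.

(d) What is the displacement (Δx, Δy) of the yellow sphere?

(0.3, -2.7)

From the two frames, the yellow sphere sits at roughly (10.2, 7.5) before and (10.5, 4.8) after.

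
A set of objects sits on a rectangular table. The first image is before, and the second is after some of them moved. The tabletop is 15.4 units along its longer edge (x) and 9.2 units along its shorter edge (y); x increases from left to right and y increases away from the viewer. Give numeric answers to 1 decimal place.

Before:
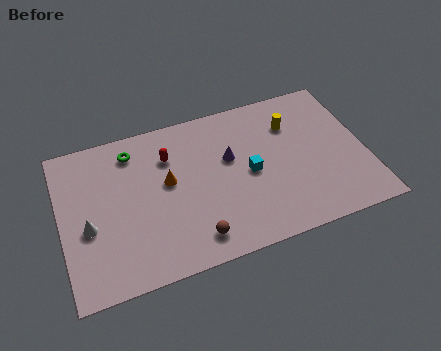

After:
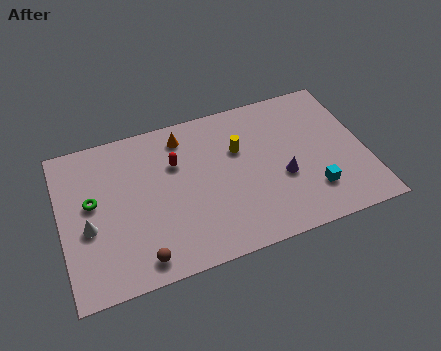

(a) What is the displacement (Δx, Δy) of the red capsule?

(0.3, -0.5)

From the two frames, the red capsule sits at roughly (5.6, 6.7) before and (5.9, 6.2) after.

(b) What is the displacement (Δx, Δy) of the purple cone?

(2.5, -2.0)

From the two frames, the purple cone sits at roughly (8.6, 5.6) before and (11.1, 3.6) after.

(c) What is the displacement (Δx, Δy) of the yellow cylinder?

(-2.8, -0.7)

The yellow cylinder was at about (11.9, 6.7) and moved to about (9.1, 6.0).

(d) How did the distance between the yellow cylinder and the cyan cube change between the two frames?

+1.7

The distance was about 3.3 in the first image and 5.0 in the second, so they moved 1.7 units further apart.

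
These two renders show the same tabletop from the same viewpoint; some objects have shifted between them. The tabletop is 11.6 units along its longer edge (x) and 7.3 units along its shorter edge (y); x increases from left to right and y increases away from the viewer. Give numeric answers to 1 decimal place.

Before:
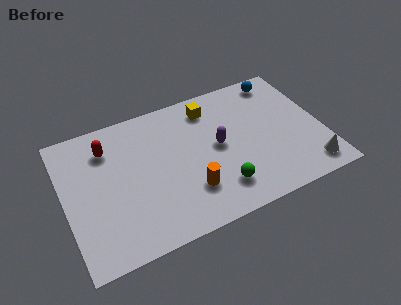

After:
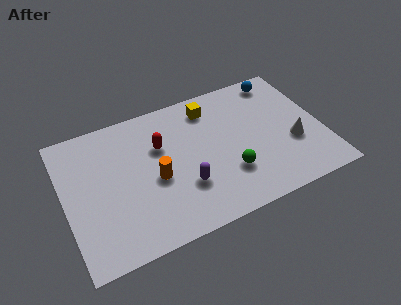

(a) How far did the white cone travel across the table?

1.7

The white cone moved from about (10.7, 1.1) to (10.2, 2.7), a distance of √(0.5² + 1.6²) ≈ 1.7.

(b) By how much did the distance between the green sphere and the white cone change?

-1.0

They were about 4.0 units apart before and 3.0 after — 1.0 units closer together.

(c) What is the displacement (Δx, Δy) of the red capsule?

(2.3, -0.8)

From the two frames, the red capsule sits at roughly (2.1, 5.6) before and (4.4, 4.8) after.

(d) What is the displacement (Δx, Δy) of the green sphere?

(0.5, 0.6)

The green sphere was at about (6.7, 1.6) and moved to about (7.2, 2.2).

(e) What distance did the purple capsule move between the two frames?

2.3

The purple capsule was near (6.9, 3.8) before and (5.2, 2.3) after, so it travelled √(1.7² + 1.5²) ≈ 2.3 units.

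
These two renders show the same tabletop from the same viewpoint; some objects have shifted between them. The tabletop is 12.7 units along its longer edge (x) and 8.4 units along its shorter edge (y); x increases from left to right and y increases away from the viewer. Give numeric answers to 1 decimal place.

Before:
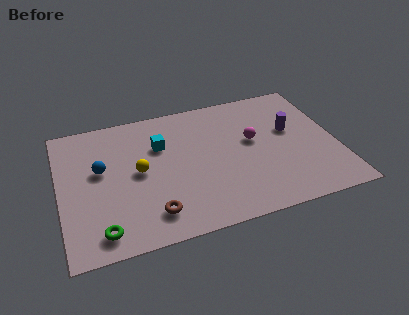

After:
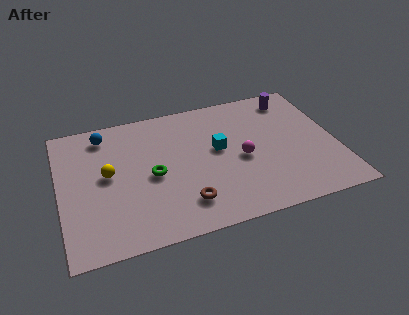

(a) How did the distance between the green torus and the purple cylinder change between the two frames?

-2.3

The distance was about 9.8 in the first image and 7.5 in the second, so they moved 2.3 units closer together.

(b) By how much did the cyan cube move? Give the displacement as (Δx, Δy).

(2.6, -1.0)

From the two frames, the cyan cube sits at roughly (4.7, 5.7) before and (7.3, 4.7) after.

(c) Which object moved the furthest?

the green torus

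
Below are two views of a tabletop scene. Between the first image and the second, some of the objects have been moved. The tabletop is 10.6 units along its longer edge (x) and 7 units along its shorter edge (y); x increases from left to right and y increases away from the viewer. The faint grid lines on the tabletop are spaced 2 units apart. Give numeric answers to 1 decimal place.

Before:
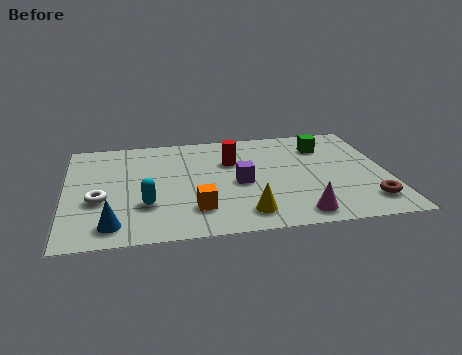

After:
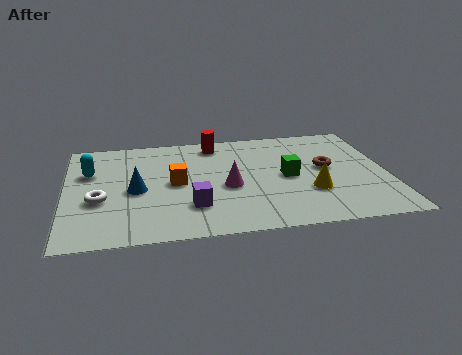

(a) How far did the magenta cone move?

3.0

The magenta cone was near (7.5, 0.9) before and (5.3, 3.0) after, so it travelled √(2.2² + 2.1²) ≈ 3.0 units.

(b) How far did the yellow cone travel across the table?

2.5

From (5.8, 1.2) to (8.0, 2.3), the yellow cone covered √(2.2² + 1.1²) ≈ 2.5 units.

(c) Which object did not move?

the white torus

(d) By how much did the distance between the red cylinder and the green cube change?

+0.3

Before: roughly 3.2 units apart; after: 3.5. That's 0.3 units further apart.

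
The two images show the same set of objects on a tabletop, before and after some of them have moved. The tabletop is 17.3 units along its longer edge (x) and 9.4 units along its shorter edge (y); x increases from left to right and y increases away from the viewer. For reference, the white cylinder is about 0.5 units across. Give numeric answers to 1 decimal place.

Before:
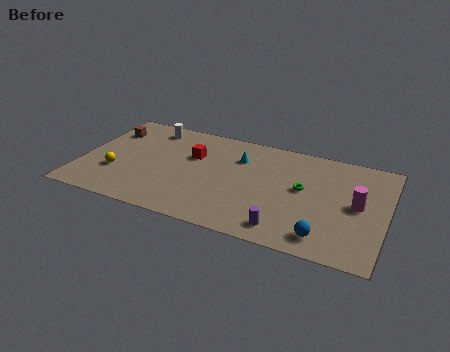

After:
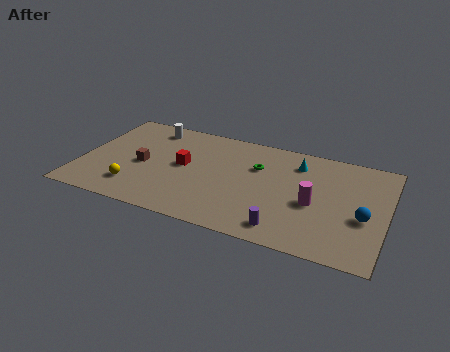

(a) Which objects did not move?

the purple cylinder and the white cylinder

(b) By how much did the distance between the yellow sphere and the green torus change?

-2.9

They were about 10.7 units apart before and 7.8 after — 2.9 units closer together.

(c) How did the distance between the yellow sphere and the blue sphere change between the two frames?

+0.8

Before: roughly 12.1 units apart; after: 12.9. That's 0.8 units further apart.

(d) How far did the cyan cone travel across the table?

3.4

From (8.8, 6.8) to (12.1, 7.4), the cyan cone covered √(3.3² + 0.6²) ≈ 3.4 units.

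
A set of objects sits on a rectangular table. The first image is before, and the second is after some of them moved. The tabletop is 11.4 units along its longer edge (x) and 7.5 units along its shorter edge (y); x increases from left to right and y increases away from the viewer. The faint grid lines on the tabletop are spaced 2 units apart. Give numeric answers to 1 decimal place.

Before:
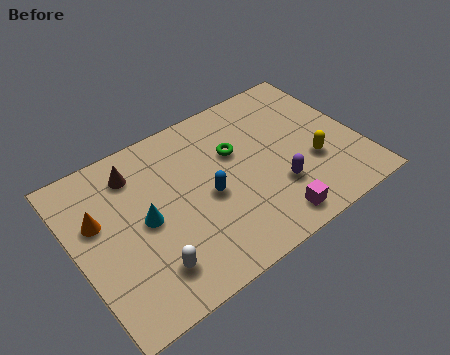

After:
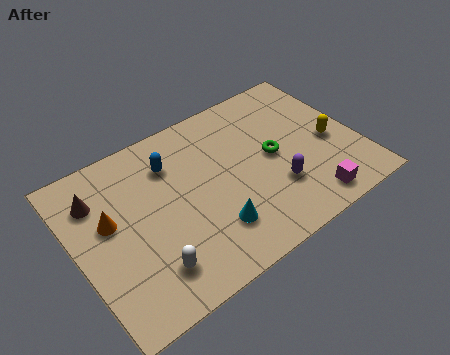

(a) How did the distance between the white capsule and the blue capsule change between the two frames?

+1.1

The distance was about 3.2 in the first image and 4.3 in the second, so they moved 1.1 units further apart.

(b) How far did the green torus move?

1.7

The green torus moved from about (6.6, 4.8) to (8.0, 3.8), a distance of √(1.4² + 1.0²) ≈ 1.7.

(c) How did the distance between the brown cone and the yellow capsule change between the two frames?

+2.0

Before: roughly 7.5 units apart; after: 9.5. That's 2.0 units further apart.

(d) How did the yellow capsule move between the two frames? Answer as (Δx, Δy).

(0.9, 0.6)

From the two frames, the yellow capsule sits at roughly (9.4, 2.7) before and (10.3, 3.3) after.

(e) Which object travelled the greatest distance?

the cyan cone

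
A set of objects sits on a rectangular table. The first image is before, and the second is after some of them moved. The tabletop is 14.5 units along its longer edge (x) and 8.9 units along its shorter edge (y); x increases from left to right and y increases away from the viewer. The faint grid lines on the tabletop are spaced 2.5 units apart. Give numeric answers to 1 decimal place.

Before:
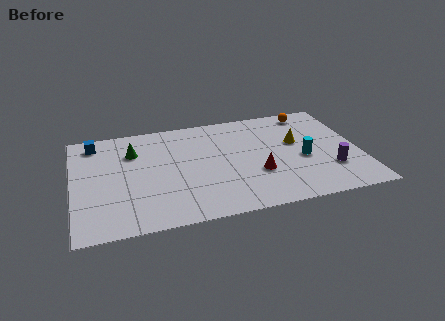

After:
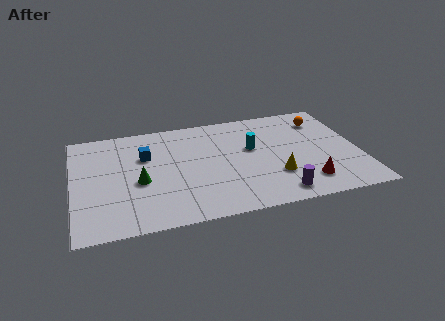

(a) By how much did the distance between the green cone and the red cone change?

+1.6

Before: roughly 6.9 units apart; after: 8.5. That's 1.6 units further apart.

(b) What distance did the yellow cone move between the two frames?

2.9

From (11.4, 5.3) to (10.1, 2.7), the yellow cone covered √(1.3² + 2.6²) ≈ 2.9 units.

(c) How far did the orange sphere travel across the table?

1.0

The orange sphere was near (12.3, 7.8) before and (12.9, 7.0) after, so it travelled √(0.6² + 0.8²) ≈ 1.0 units.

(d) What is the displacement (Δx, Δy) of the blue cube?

(2.5, -1.7)

From the two frames, the blue cube sits at roughly (1.2, 7.6) before and (3.7, 5.9) after.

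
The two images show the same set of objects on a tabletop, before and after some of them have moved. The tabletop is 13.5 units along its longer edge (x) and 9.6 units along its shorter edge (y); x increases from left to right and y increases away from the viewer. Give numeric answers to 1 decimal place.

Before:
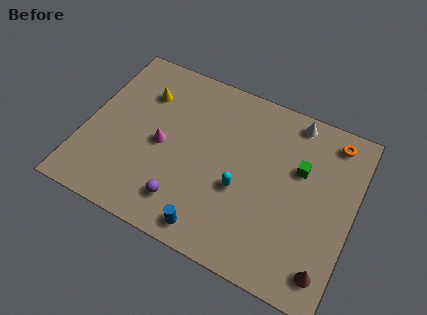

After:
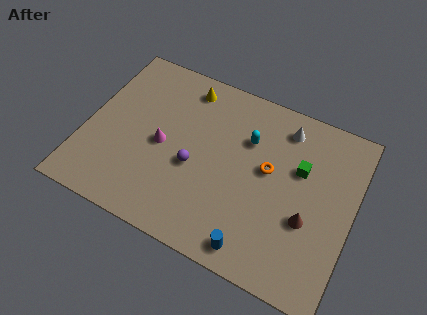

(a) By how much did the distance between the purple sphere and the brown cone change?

-1.4

The distance was about 7.2 in the first image and 5.8 in the second, so they moved 1.4 units closer together.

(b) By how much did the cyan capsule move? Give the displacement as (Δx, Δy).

(0.0, 2.8)

The cyan capsule was at about (8.0, 3.8) and moved to about (8.0, 6.6).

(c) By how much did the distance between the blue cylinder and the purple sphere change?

+2.8

The distance was about 1.7 in the first image and 4.5 in the second, so they moved 2.8 units further apart.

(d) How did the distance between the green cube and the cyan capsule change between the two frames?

-0.8

Before: roughly 3.5 units apart; after: 2.7. That's 0.8 units closer together.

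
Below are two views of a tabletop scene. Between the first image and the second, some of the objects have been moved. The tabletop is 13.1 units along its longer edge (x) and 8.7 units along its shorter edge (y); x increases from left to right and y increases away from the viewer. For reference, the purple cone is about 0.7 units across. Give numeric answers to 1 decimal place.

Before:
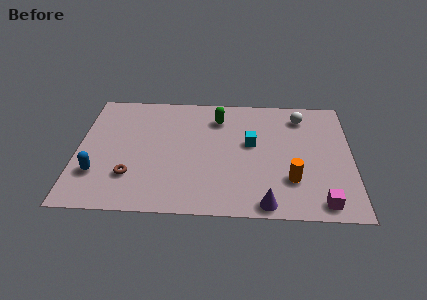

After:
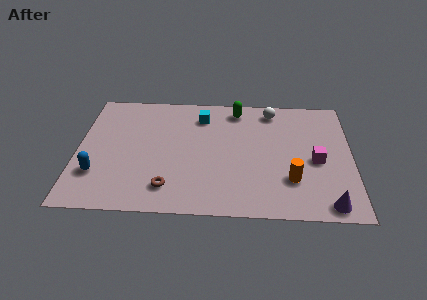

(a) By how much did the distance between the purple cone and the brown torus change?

+0.9

Before: roughly 6.6 units apart; after: 7.5. That's 0.9 units further apart.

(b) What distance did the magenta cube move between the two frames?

2.9

From (11.6, 1.0) to (11.4, 3.9), the magenta cube covered √(0.2² + 2.9²) ≈ 2.9 units.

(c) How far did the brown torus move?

1.9

The brown torus moved from about (2.6, 2.4) to (4.4, 1.7), a distance of √(1.8² + 0.7²) ≈ 1.9.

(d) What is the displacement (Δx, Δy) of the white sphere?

(-1.4, 0.4)

The white sphere started near (10.7, 7.1) and ended near (9.3, 7.5).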